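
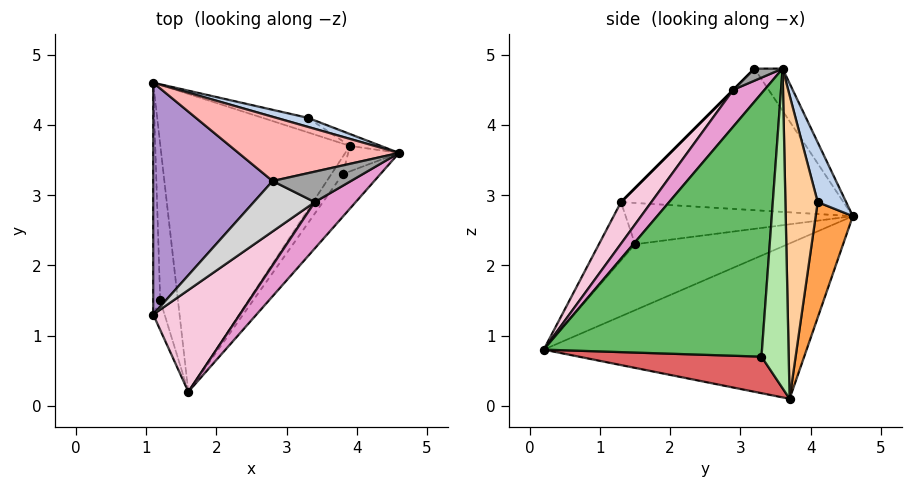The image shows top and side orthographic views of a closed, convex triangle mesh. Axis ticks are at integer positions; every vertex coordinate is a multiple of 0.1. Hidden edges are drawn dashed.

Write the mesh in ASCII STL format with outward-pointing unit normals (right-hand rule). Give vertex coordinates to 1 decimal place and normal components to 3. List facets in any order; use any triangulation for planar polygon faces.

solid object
 facet normal -0.613 0.253 -0.748
  outer loop
   vertex 3.9 3.7 0.1
   vertex 1.6 0.2 0.8
   vertex 1.1 4.6 2.7
  endloop
 endfacet
 facet normal 0.211 0.971 0.111
  outer loop
   vertex 3.3 4.1 2.9
   vertex 1.1 4.6 2.7
   vertex 4.6 3.6 4.8
  endloop
 endfacet
 facet normal 0.228 0.969 -0.090
  outer loop
   vertex 3.3 4.1 2.9
   vertex 3.9 3.7 0.1
   vertex 1.1 4.6 2.7
  endloop
 endfacet
 facet normal 0.411 0.910 -0.042
  outer loop
   vertex 3.3 4.1 2.9
   vertex 4.6 3.6 4.8
   vertex 3.9 3.7 0.1
  endloop
 endfacet
 facet normal 0.808 -0.577 -0.115
  outer loop
   vertex 3.8 3.3 0.7
   vertex 4.6 3.6 4.8
   vertex 1.6 0.2 0.8
  endloop
 endfacet
 facet normal 0.889 -0.435 -0.142
  outer loop
   vertex 3.8 3.3 0.7
   vertex 3.9 3.7 0.1
   vertex 4.6 3.6 4.8
  endloop
 endfacet
 facet normal 0.787 -0.566 -0.246
  outer loop
   vertex 3.8 3.3 0.7
   vertex 1.6 0.2 0.8
   vertex 3.9 3.7 0.1
  endloop
 endfacet
 facet normal -0.167 0.752 0.637
  outer loop
   vertex 2.8 3.2 4.8
   vertex 4.6 3.6 4.8
   vertex 1.1 4.6 2.7
  endloop
 endfacet
 facet normal -0.764 0.039 0.644
  outer loop
   vertex 2.8 3.2 4.8
   vertex 1.1 4.6 2.7
   vertex 1.1 1.3 2.9
  endloop
 endfacet
 facet normal -0.966 0.002 -0.260
  outer loop
   vertex 1.2 1.5 2.3
   vertex 1.1 4.6 2.7
   vertex 1.6 0.2 0.8
  endloop
 endfacet
 facet normal -0.986 -0.010 -0.168
  outer loop
   vertex 1.2 1.5 2.3
   vertex 1.1 1.3 2.9
   vertex 1.1 4.6 2.7
  endloop
 endfacet
 facet normal -0.978 -0.082 -0.190
  outer loop
   vertex 1.2 1.5 2.3
   vertex 1.6 0.2 0.8
   vertex 1.1 1.3 2.9
  endloop
 endfacet
 facet normal 0.377 -0.826 0.419
  outer loop
   vertex 3.4 2.9 4.5
   vertex 1.6 0.2 0.8
   vertex 4.6 3.6 4.8
  endloop
 endfacet
 facet normal 0.238 -0.836 0.495
  outer loop
   vertex 3.4 2.9 4.5
   vertex 1.1 1.3 2.9
   vertex 1.6 0.2 0.8
  endloop
 endfacet
 facet normal 0.125 -0.565 0.816
  outer loop
   vertex 3.4 2.9 4.5
   vertex 4.6 3.6 4.8
   vertex 2.8 3.2 4.8
  endloop
 endfacet
 facet normal 0.000 -0.707 0.707
  outer loop
   vertex 3.4 2.9 4.5
   vertex 2.8 3.2 4.8
   vertex 1.1 1.3 2.9
  endloop
 endfacet
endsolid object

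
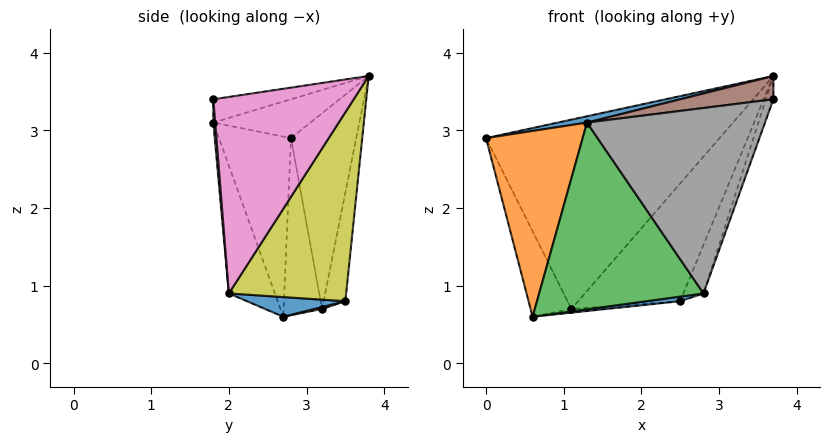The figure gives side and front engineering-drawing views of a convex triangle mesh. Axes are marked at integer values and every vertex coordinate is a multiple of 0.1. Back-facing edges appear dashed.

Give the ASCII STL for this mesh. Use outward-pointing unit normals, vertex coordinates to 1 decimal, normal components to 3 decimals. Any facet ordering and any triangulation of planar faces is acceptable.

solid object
 facet normal -0.196 -0.059 0.979
  outer loop
   vertex 1.3 1.8 3.1
   vertex 3.7 3.8 3.7
   vertex 0.0 2.8 2.9
  endloop
 endfacet
 facet normal -0.594 -0.796 -0.120
  outer loop
   vertex 0.6 2.7 0.6
   vertex 1.3 1.8 3.1
   vertex 0.0 2.8 2.9
  endloop
 endfacet
 facet normal -0.260 -0.929 -0.262
  outer loop
   vertex 2.8 2.0 0.9
   vertex 1.3 1.8 3.1
   vertex 0.6 2.7 0.6
  endloop
 endfacet
 facet normal -0.269 0.962 0.041
  outer loop
   vertex 1.1 3.2 0.7
   vertex 0.0 2.8 2.9
   vertex 3.7 3.8 3.7
  endloop
 endfacet
 facet normal -0.671 0.712 -0.206
  outer loop
   vertex 1.1 3.2 0.7
   vertex 0.6 2.7 0.6
   vertex 0.0 2.8 2.9
  endloop
 endfacet
 facet normal -0.123 -0.147 0.981
  outer loop
   vertex 3.7 1.8 3.4
   vertex 3.7 3.8 3.7
   vertex 1.3 1.8 3.1
  endloop
 endfacet
 facet normal 0.941 0.050 -0.335
  outer loop
   vertex 3.7 1.8 3.4
   vertex 2.8 2.0 0.9
   vertex 3.7 3.8 3.7
  endloop
 endfacet
 facet normal 0.010 -0.996 -0.083
  outer loop
   vertex 3.7 1.8 3.4
   vertex 1.3 1.8 3.1
   vertex 2.8 2.0 0.9
  endloop
 endfacet
 facet normal 0.907 0.155 -0.391
  outer loop
   vertex 2.5 3.5 0.8
   vertex 3.7 3.8 3.7
   vertex 2.8 2.0 0.9
  endloop
 endfacet
 facet normal -0.208 0.978 -0.015
  outer loop
   vertex 2.5 3.5 0.8
   vertex 1.1 3.2 0.7
   vertex 3.7 3.8 3.7
  endloop
 endfacet
 facet normal 0.122 -0.042 -0.992
  outer loop
   vertex 2.5 3.5 0.8
   vertex 2.8 2.0 0.9
   vertex 0.6 2.7 0.6
  endloop
 endfacet
 facet normal 0.036 0.161 -0.986
  outer loop
   vertex 2.5 3.5 0.8
   vertex 0.6 2.7 0.6
   vertex 1.1 3.2 0.7
  endloop
 endfacet
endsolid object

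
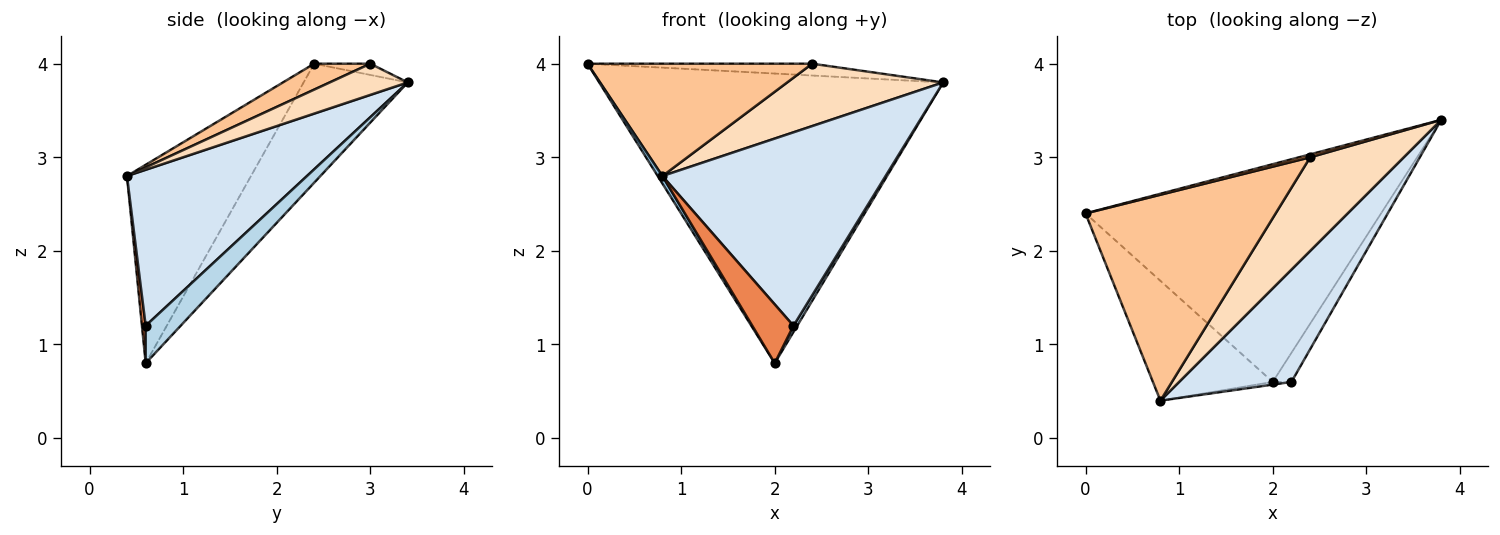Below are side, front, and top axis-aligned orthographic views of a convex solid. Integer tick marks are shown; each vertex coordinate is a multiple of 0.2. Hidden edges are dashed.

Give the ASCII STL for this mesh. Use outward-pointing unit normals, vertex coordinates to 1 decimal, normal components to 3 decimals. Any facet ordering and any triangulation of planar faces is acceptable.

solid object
 facet normal -0.235 0.777 -0.584
  outer loop
   vertex 2.0 0.6 0.8
   vertex 0.0 2.4 4.0
   vertex 3.8 3.4 3.8
  endloop
 endfacet
 facet normal -0.856 -0.032 -0.517
  outer loop
   vertex 0.8 0.4 2.8
   vertex 0.0 2.4 4.0
   vertex 2.0 0.6 0.8
  endloop
 endfacet
 facet normal 0.890 -0.095 -0.445
  outer loop
   vertex 2.2 0.6 1.2
   vertex 2.0 0.6 0.8
   vertex 3.8 3.4 3.8
  endloop
 endfacet
 facet normal 0.572 -0.709 0.412
  outer loop
   vertex 2.2 0.6 1.2
   vertex 3.8 3.4 3.8
   vertex 0.8 0.4 2.8
  endloop
 endfacet
 facet normal 0.090 -0.995 -0.045
  outer loop
   vertex 2.2 0.6 1.2
   vertex 0.8 0.4 2.8
   vertex 2.0 0.6 0.8
  endloop
 endfacet
 facet normal -0.236 0.943 0.236
  outer loop
   vertex 2.4 3.0 4.0
   vertex 3.8 3.4 3.8
   vertex 0.0 2.4 4.0
  endloop
 endfacet
 facet normal 0.119 -0.475 0.872
  outer loop
   vertex 2.4 3.0 4.0
   vertex 0.0 2.4 4.0
   vertex 0.8 0.4 2.8
  endloop
 endfacet
 facet normal 0.267 -0.535 0.802
  outer loop
   vertex 2.4 3.0 4.0
   vertex 0.8 0.4 2.8
   vertex 3.8 3.4 3.8
  endloop
 endfacet
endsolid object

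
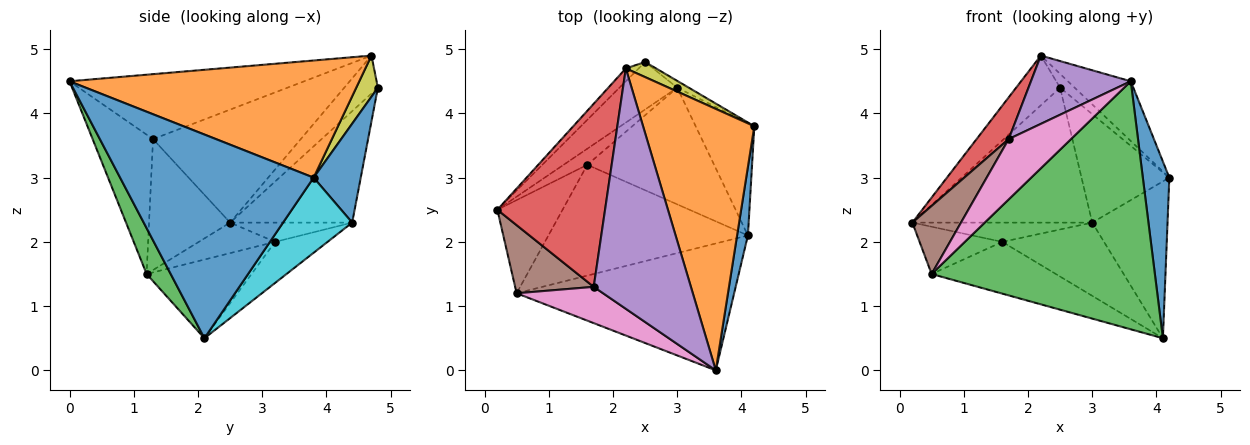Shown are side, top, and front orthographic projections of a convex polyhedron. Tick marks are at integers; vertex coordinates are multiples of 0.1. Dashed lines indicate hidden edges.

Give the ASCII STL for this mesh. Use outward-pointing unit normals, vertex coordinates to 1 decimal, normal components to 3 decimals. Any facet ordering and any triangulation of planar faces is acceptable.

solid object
 facet normal 0.989 -0.135 0.053
  outer loop
   vertex 4.1 2.1 0.5
   vertex 4.2 3.8 3.0
   vertex 3.6 0.0 4.5
  endloop
 endfacet
 facet normal 0.716 0.155 0.680
  outer loop
   vertex 2.2 4.7 4.9
   vertex 3.6 0.0 4.5
   vertex 4.2 3.8 3.0
  endloop
 endfacet
 facet normal 0.096 -0.886 -0.453
  outer loop
   vertex 0.5 1.2 1.5
   vertex 4.1 2.1 0.5
   vertex 3.6 0.0 4.5
  endloop
 endfacet
 facet normal -0.715 -0.155 0.682
  outer loop
   vertex 1.7 1.3 3.6
   vertex 2.2 4.7 4.9
   vertex 0.2 2.5 2.3
  endloop
 endfacet
 facet normal -0.541 -0.230 0.809
  outer loop
   vertex 1.7 1.3 3.6
   vertex 3.6 0.0 4.5
   vertex 2.2 4.7 4.9
  endloop
 endfacet
 facet normal -0.762 -0.457 0.457
  outer loop
   vertex 1.7 1.3 3.6
   vertex 0.2 2.5 2.3
   vertex 0.5 1.2 1.5
  endloop
 endfacet
 facet normal -0.639 -0.659 0.396
  outer loop
   vertex 1.7 1.3 3.6
   vertex 0.5 1.2 1.5
   vertex 3.6 0.0 4.5
  endloop
 endfacet
 facet normal -0.595 0.778 -0.201
  outer loop
   vertex 2.5 4.8 4.4
   vertex 0.2 2.5 2.3
   vertex 2.2 4.7 4.9
  endloop
 endfacet
 facet normal 0.709 0.476 0.520
  outer loop
   vertex 2.5 4.8 4.4
   vertex 2.2 4.7 4.9
   vertex 4.2 3.8 3.0
  endloop
 endfacet
 facet normal 0.598 0.651 -0.467
  outer loop
   vertex 3.0 4.4 2.3
   vertex 4.2 3.8 3.0
   vertex 4.1 2.1 0.5
  endloop
 endfacet
 facet normal 0.472 0.880 -0.055
  outer loop
   vertex 3.0 4.4 2.3
   vertex 2.5 4.8 4.4
   vertex 4.2 3.8 3.0
  endloop
 endfacet
 facet normal -0.539 0.794 -0.280
  outer loop
   vertex 3.0 4.4 2.3
   vertex 0.2 2.5 2.3
   vertex 2.5 4.8 4.4
  endloop
 endfacet
 facet normal -0.462 0.681 -0.568
  outer loop
   vertex 1.6 3.2 2.0
   vertex 0.2 2.5 2.3
   vertex 3.0 4.4 2.3
  endloop
 endfacet
 facet normal -0.264 0.513 -0.817
  outer loop
   vertex 1.6 3.2 2.0
   vertex 3.0 4.4 2.3
   vertex 4.1 2.1 0.5
  endloop
 endfacet
 facet normal -0.385 0.418 -0.823
  outer loop
   vertex 1.6 3.2 2.0
   vertex 0.5 1.2 1.5
   vertex 0.2 2.5 2.3
  endloop
 endfacet
 facet normal -0.337 0.398 -0.853
  outer loop
   vertex 1.6 3.2 2.0
   vertex 4.1 2.1 0.5
   vertex 0.5 1.2 1.5
  endloop
 endfacet
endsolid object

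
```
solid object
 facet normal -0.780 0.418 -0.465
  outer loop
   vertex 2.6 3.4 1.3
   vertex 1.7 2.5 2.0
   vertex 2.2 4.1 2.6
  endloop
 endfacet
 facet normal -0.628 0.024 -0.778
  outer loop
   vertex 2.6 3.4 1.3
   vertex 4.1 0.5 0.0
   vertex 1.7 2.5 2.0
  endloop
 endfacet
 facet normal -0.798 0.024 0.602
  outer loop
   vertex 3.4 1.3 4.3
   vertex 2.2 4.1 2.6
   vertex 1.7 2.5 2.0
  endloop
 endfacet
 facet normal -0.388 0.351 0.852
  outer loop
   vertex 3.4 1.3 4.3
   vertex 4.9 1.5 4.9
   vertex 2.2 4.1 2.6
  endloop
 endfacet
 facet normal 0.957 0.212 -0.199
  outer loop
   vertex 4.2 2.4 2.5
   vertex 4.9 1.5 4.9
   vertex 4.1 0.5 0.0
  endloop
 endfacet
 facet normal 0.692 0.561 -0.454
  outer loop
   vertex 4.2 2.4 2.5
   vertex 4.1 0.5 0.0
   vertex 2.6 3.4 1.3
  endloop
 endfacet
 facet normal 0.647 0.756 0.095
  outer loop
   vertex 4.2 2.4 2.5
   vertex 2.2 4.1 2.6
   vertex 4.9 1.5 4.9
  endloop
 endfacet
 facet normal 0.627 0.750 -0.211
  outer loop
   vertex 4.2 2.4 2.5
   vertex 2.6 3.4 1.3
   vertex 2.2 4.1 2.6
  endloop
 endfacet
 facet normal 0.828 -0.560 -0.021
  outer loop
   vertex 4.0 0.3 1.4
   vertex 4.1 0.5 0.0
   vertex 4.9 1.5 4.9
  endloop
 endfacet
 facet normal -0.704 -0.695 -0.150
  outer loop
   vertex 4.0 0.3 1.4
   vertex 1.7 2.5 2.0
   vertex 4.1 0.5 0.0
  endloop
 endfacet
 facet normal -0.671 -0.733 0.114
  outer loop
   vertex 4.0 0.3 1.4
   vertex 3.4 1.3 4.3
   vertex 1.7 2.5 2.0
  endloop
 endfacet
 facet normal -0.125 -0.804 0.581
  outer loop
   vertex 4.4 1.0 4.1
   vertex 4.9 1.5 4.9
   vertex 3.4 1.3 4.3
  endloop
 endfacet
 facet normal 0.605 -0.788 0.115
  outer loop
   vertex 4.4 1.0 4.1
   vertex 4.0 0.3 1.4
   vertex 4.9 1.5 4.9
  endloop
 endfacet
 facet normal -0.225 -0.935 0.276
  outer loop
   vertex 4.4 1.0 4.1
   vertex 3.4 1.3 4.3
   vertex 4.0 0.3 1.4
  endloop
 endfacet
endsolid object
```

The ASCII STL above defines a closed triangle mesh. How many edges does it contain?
21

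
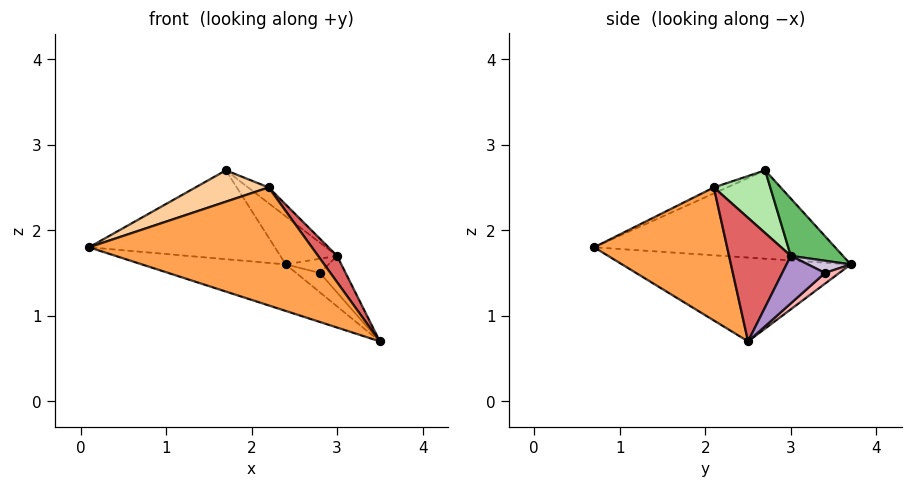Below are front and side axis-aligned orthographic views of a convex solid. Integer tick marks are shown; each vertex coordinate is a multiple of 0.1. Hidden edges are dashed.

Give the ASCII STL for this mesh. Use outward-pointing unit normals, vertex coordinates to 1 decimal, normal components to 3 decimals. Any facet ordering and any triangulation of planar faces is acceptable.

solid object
 facet normal -0.421 0.265 -0.868
  outer loop
   vertex 2.4 3.7 1.6
   vertex 3.5 2.5 0.7
   vertex 0.1 0.7 1.8
  endloop
 endfacet
 facet normal -0.791 0.610 0.051
  outer loop
   vertex 1.7 2.7 2.7
   vertex 2.4 3.7 1.6
   vertex 0.1 0.7 1.8
  endloop
 endfacet
 facet normal 0.505 -0.845 0.177
  outer loop
   vertex 2.2 2.1 2.5
   vertex 0.1 0.7 1.8
   vertex 3.5 2.5 0.7
  endloop
 endfacet
 facet normal -0.066 -0.365 0.929
  outer loop
   vertex 2.2 2.1 2.5
   vertex 1.7 2.7 2.7
   vertex 0.1 0.7 1.8
  endloop
 endfacet
 facet normal 0.455 0.496 0.740
  outer loop
   vertex 3.0 3.0 1.7
   vertex 2.4 3.7 1.6
   vertex 1.7 2.7 2.7
  endloop
 endfacet
 facet normal 0.566 0.206 0.798
  outer loop
   vertex 3.0 3.0 1.7
   vertex 1.7 2.7 2.7
   vertex 2.2 2.1 2.5
  endloop
 endfacet
 facet normal 0.811 -0.249 0.530
  outer loop
   vertex 3.0 3.0 1.7
   vertex 2.2 2.1 2.5
   vertex 3.5 2.5 0.7
  endloop
 endfacet
 facet normal 0.457 0.762 -0.457
  outer loop
   vertex 2.8 3.4 1.5
   vertex 3.5 2.5 0.7
   vertex 2.4 3.7 1.6
  endloop
 endfacet
 facet normal 0.845 0.507 0.169
  outer loop
   vertex 2.8 3.4 1.5
   vertex 3.0 3.0 1.7
   vertex 3.5 2.5 0.7
  endloop
 endfacet
 facet normal 0.577 0.577 0.577
  outer loop
   vertex 2.8 3.4 1.5
   vertex 2.4 3.7 1.6
   vertex 3.0 3.0 1.7
  endloop
 endfacet
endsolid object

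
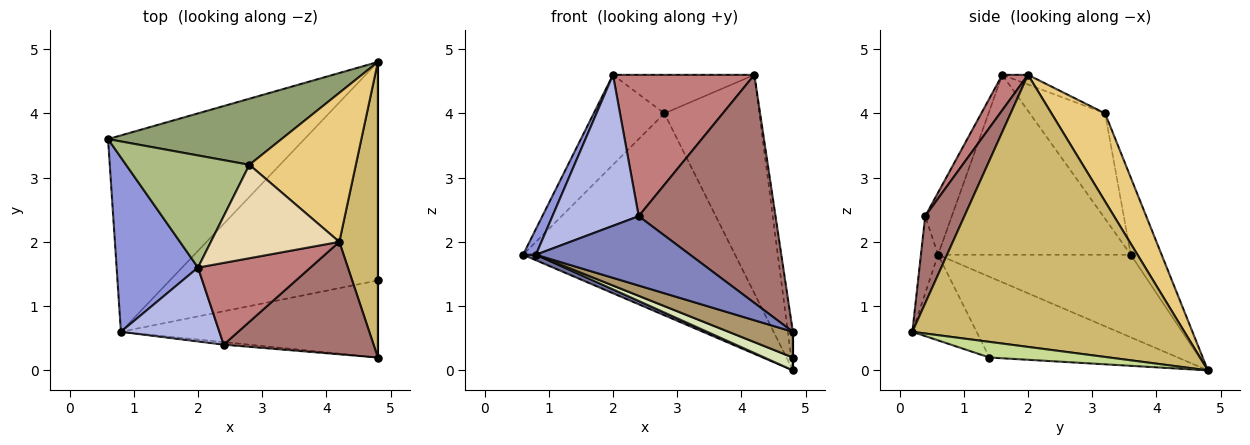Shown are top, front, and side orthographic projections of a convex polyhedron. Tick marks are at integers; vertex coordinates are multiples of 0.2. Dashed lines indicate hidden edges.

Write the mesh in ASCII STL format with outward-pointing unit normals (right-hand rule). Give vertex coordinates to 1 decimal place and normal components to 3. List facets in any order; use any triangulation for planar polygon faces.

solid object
 facet normal -0.388 -0.026 -0.921
  outer loop
   vertex 0.8 0.6 1.8
   vertex 0.6 3.6 1.8
   vertex 4.8 4.8 0.0
  endloop
 endfacet
 facet normal -0.110 -0.993 -0.037
  outer loop
   vertex 0.8 0.6 1.8
   vertex 4.8 0.2 0.6
   vertex 2.4 0.4 2.4
  endloop
 endfacet
 facet normal -0.909 -0.061 0.411
  outer loop
   vertex 0.8 0.6 1.8
   vertex 2.0 1.6 4.6
   vertex 0.6 3.6 1.8
  endloop
 endfacet
 facet normal -0.267 -0.866 0.424
  outer loop
   vertex 0.8 0.6 1.8
   vertex 2.4 0.4 2.4
   vertex 2.0 1.6 4.6
  endloop
 endfacet
 facet normal -0.137 0.941 0.308
  outer loop
   vertex 2.8 3.2 4.0
   vertex 4.8 4.8 0.0
   vertex 0.6 3.6 1.8
  endloop
 endfacet
 facet normal -0.554 0.521 0.649
  outer loop
   vertex 2.8 3.2 4.0
   vertex 0.6 3.6 1.8
   vertex 2.0 1.6 4.6
  endloop
 endfacet
 facet normal 1.000 0.000 0.000
  outer loop
   vertex 4.8 1.4 0.2
   vertex 4.8 4.8 0.0
   vertex 4.8 0.2 0.6
  endloop
 endfacet
 facet normal -0.361 -0.055 -0.931
  outer loop
   vertex 4.8 1.4 0.2
   vertex 0.8 0.6 1.8
   vertex 4.8 4.8 0.0
  endloop
 endfacet
 facet normal -0.302 -0.302 -0.905
  outer loop
   vertex 4.8 1.4 0.2
   vertex 4.8 0.2 0.6
   vertex 0.8 0.6 1.8
  endloop
 endfacet
 facet normal 0.990 0.018 0.140
  outer loop
   vertex 4.2 2.0 4.6
   vertex 4.8 0.2 0.6
   vertex 4.8 4.8 0.0
  endloop
 endfacet
 facet normal 0.423 0.749 0.511
  outer loop
   vertex 4.2 2.0 4.6
   vertex 4.8 4.8 0.0
   vertex 2.8 3.2 4.0
  endloop
 endfacet
 facet normal -0.069 0.380 0.922
  outer loop
   vertex 4.2 2.0 4.6
   vertex 2.8 3.2 4.0
   vertex 2.0 1.6 4.6
  endloop
 endfacet
 facet normal 0.249 -0.869 0.428
  outer loop
   vertex 4.2 2.0 4.6
   vertex 2.4 0.4 2.4
   vertex 4.8 0.2 0.6
  endloop
 endfacet
 facet normal 0.155 -0.855 0.495
  outer loop
   vertex 4.2 2.0 4.6
   vertex 2.0 1.6 4.6
   vertex 2.4 0.4 2.4
  endloop
 endfacet
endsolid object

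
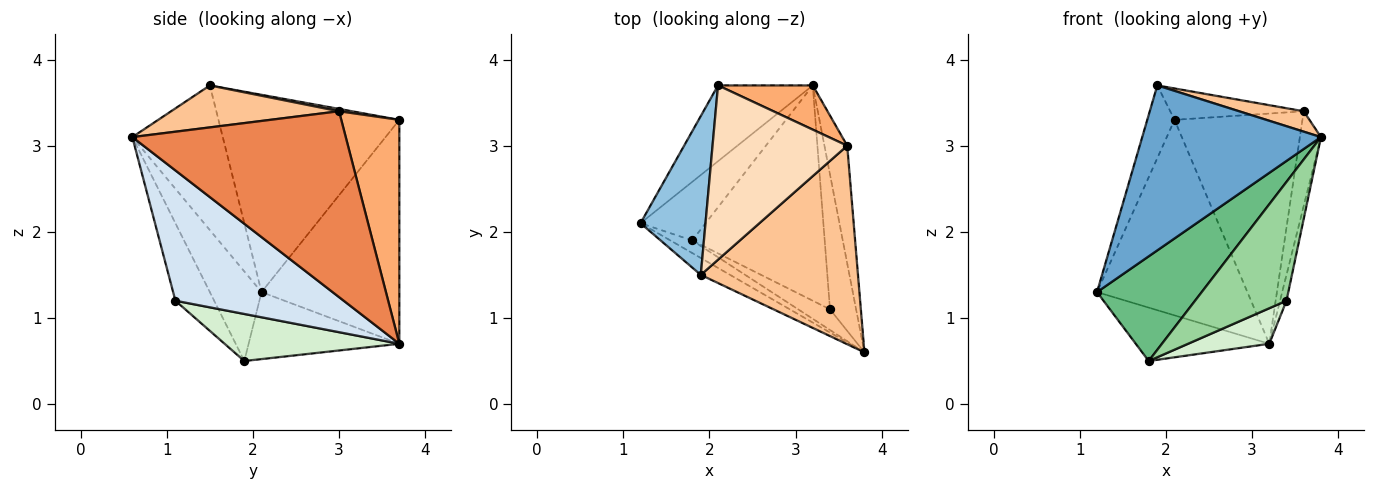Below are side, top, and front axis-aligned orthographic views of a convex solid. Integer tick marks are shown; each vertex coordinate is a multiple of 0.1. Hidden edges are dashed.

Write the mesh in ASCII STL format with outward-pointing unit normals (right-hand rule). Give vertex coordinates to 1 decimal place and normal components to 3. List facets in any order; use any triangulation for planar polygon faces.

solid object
 facet normal -0.450 -0.889 -0.091
  outer loop
   vertex 1.9 1.5 3.7
   vertex 1.2 2.1 1.3
   vertex 3.8 0.6 3.1
  endloop
 endfacet
 facet normal -0.940 0.142 0.310
  outer loop
   vertex 1.9 1.5 3.7
   vertex 2.1 3.7 3.3
   vertex 1.2 2.1 1.3
  endloop
 endfacet
 facet normal -0.650 0.709 -0.275
  outer loop
   vertex 3.2 3.7 0.7
   vertex 1.2 2.1 1.3
   vertex 2.1 3.7 3.3
  endloop
 endfacet
 facet normal 0.980 0.038 -0.196
  outer loop
   vertex 3.4 1.1 1.2
   vertex 3.2 3.7 0.7
   vertex 3.8 0.6 3.1
  endloop
 endfacet
 facet normal 0.988 0.097 -0.121
  outer loop
   vertex 3.6 3.0 3.4
   vertex 3.8 0.6 3.1
   vertex 3.2 3.7 0.7
  endloop
 endfacet
 facet normal 0.407 0.897 0.172
  outer loop
   vertex 3.6 3.0 3.4
   vertex 3.2 3.7 0.7
   vertex 2.1 3.7 3.3
  endloop
 endfacet
 facet normal 0.257 -0.099 0.961
  outer loop
   vertex 3.6 3.0 3.4
   vertex 1.9 1.5 3.7
   vertex 3.8 0.6 3.1
  endloop
 endfacet
 facet normal 0.017 0.177 0.984
  outer loop
   vertex 3.6 3.0 3.4
   vertex 2.1 3.7 3.3
   vertex 1.9 1.5 3.7
  endloop
 endfacet
 facet normal -0.440 -0.892 -0.107
  outer loop
   vertex 1.8 1.9 0.5
   vertex 3.8 0.6 3.1
   vertex 1.2 2.1 1.3
  endloop
 endfacet
 facet normal -0.385 -0.909 -0.158
  outer loop
   vertex 1.8 1.9 0.5
   vertex 3.4 1.1 1.2
   vertex 3.8 0.6 3.1
  endloop
 endfacet
 facet normal -0.605 0.536 -0.588
  outer loop
   vertex 1.8 1.9 0.5
   vertex 1.2 2.1 1.3
   vertex 3.2 3.7 0.7
  endloop
 endfacet
 facet normal 0.331 -0.154 -0.931
  outer loop
   vertex 1.8 1.9 0.5
   vertex 3.2 3.7 0.7
   vertex 3.4 1.1 1.2
  endloop
 endfacet
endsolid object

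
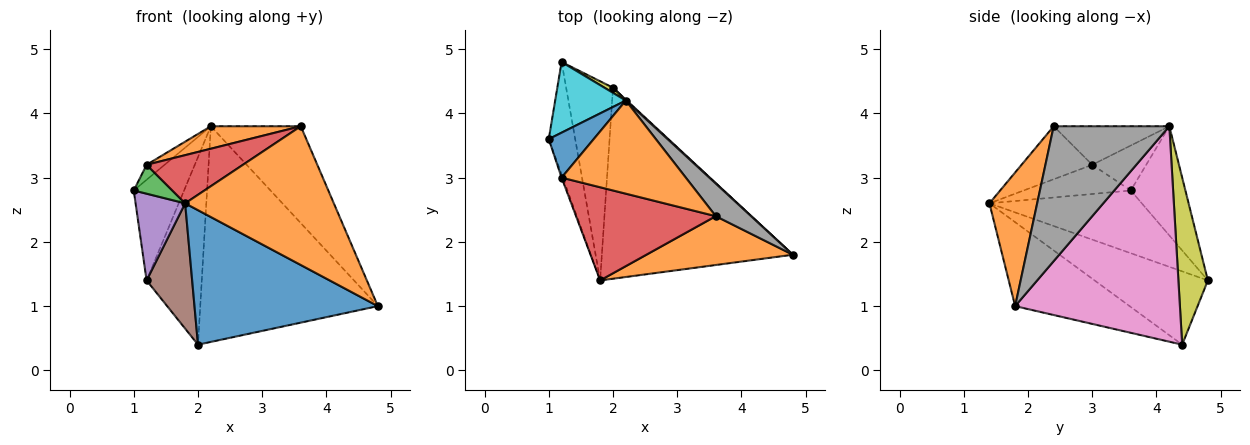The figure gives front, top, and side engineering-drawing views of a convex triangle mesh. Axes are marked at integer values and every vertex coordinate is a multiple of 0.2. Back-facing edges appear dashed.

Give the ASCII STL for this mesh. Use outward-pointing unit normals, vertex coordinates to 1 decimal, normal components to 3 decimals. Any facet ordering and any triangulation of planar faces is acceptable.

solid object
 facet normal -0.338 -0.542 -0.770
  outer loop
   vertex 2.0 4.4 0.4
   vertex 4.8 1.8 1.0
   vertex 1.8 1.4 2.6
  endloop
 endfacet
 facet normal 0.290 -0.903 0.318
  outer loop
   vertex 3.6 2.4 3.8
   vertex 1.8 1.4 2.6
   vertex 4.8 1.8 1.0
  endloop
 endfacet
 facet normal -0.940 -0.338 -0.038
  outer loop
   vertex 1.2 3.0 3.2
   vertex 1.0 3.6 2.8
   vertex 1.8 1.4 2.6
  endloop
 endfacet
 facet normal -0.319 -0.435 0.842
  outer loop
   vertex 1.2 3.0 3.2
   vertex 1.8 1.4 2.6
   vertex 3.6 2.4 3.8
  endloop
 endfacet
 facet normal -0.883 -0.287 -0.372
  outer loop
   vertex 1.2 4.8 1.4
   vertex 1.8 1.4 2.6
   vertex 1.0 3.6 2.8
  endloop
 endfacet
 facet normal -0.798 -0.321 -0.510
  outer loop
   vertex 1.2 4.8 1.4
   vertex 2.0 4.4 0.4
   vertex 1.8 1.4 2.6
  endloop
 endfacet
 facet normal 0.680 0.733 0.003
  outer loop
   vertex 2.2 4.2 3.8
   vertex 4.8 1.8 1.0
   vertex 2.0 4.4 0.4
  endloop
 endfacet
 facet normal 0.773 0.601 0.202
  outer loop
   vertex 2.2 4.2 3.8
   vertex 3.6 2.4 3.8
   vertex 4.8 1.8 1.0
  endloop
 endfacet
 facet normal 0.471 0.882 0.024
  outer loop
   vertex 2.2 4.2 3.8
   vertex 2.0 4.4 0.4
   vertex 1.2 4.8 1.4
  endloop
 endfacet
 facet normal -0.664 0.612 0.430
  outer loop
   vertex 2.2 4.2 3.8
   vertex 1.2 4.8 1.4
   vertex 1.0 3.6 2.8
  endloop
 endfacet
 facet normal -0.688 0.229 0.688
  outer loop
   vertex 2.2 4.2 3.8
   vertex 1.0 3.6 2.8
   vertex 1.2 3.0 3.2
  endloop
 endfacet
 facet normal -0.289 -0.225 0.931
  outer loop
   vertex 2.2 4.2 3.8
   vertex 1.2 3.0 3.2
   vertex 3.6 2.4 3.8
  endloop
 endfacet
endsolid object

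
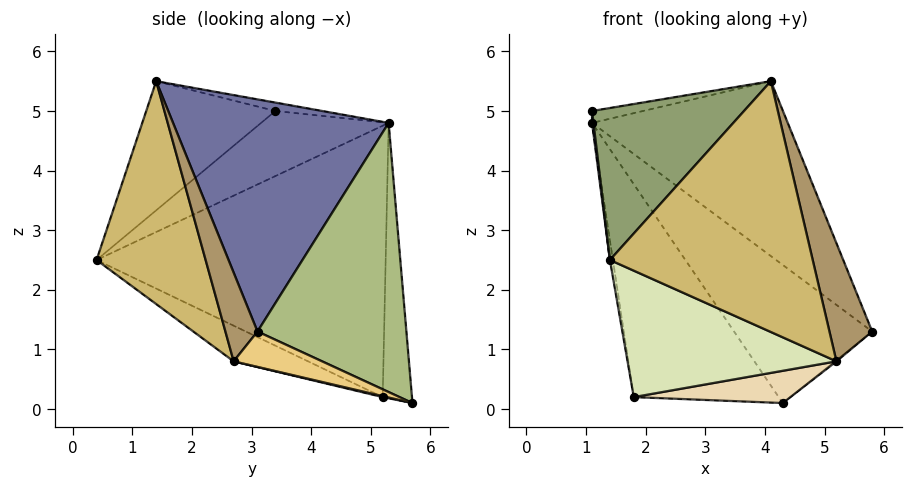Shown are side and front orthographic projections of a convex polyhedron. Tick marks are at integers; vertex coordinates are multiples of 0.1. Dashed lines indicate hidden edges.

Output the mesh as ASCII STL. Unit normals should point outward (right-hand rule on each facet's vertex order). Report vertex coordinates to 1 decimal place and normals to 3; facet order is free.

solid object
 facet normal 0.643 0.584 0.496
  outer loop
   vertex 4.1 1.4 5.5
   vertex 5.8 3.1 1.3
   vertex 1.1 5.3 4.8
  endloop
 endfacet
 facet normal -0.989 0.010 -0.151
  outer loop
   vertex 1.8 5.2 0.2
   vertex 1.4 0.4 2.5
   vertex 1.1 5.3 4.8
  endloop
 endfacet
 facet normal -0.994 -0.011 -0.106
  outer loop
   vertex 1.1 3.4 5.0
   vertex 1.1 5.3 4.8
   vertex 1.4 0.4 2.5
  endloop
 endfacet
 facet normal -0.096 0.104 0.990
  outer loop
   vertex 1.1 3.4 5.0
   vertex 4.1 1.4 5.5
   vertex 1.1 5.3 4.8
  endloop
 endfacet
 facet normal -0.497 -0.584 0.642
  outer loop
   vertex 1.1 3.4 5.0
   vertex 1.4 0.4 2.5
   vertex 4.1 1.4 5.5
  endloop
 endfacet
 facet normal 0.640 0.594 0.487
  outer loop
   vertex 4.3 5.7 0.1
   vertex 1.1 5.3 4.8
   vertex 5.8 3.1 1.3
  endloop
 endfacet
 facet normal -0.198 0.979 -0.051
  outer loop
   vertex 4.3 5.7 0.1
   vertex 1.8 5.2 0.2
   vertex 1.1 5.3 4.8
  endloop
 endfacet
 facet normal -0.149 -0.417 -0.897
  outer loop
   vertex 5.2 2.7 0.8
   vertex 1.4 0.4 2.5
   vertex 1.8 5.2 0.2
  endloop
 endfacet
 facet normal 0.598 -0.797 -0.080
  outer loop
   vertex 5.2 2.7 0.8
   vertex 5.8 3.1 1.3
   vertex 4.1 1.4 5.5
  endloop
 endfacet
 facet normal 0.470 -0.873 -0.132
  outer loop
   vertex 5.2 2.7 0.8
   vertex 4.1 1.4 5.5
   vertex 1.4 0.4 2.5
  endloop
 endfacet
 facet normal 0.636 0.011 -0.772
  outer loop
   vertex 5.2 2.7 0.8
   vertex 4.3 5.7 0.1
   vertex 5.8 3.1 1.3
  endloop
 endfacet
 facet normal 0.006 -0.225 -0.974
  outer loop
   vertex 5.2 2.7 0.8
   vertex 1.8 5.2 0.2
   vertex 4.3 5.7 0.1
  endloop
 endfacet
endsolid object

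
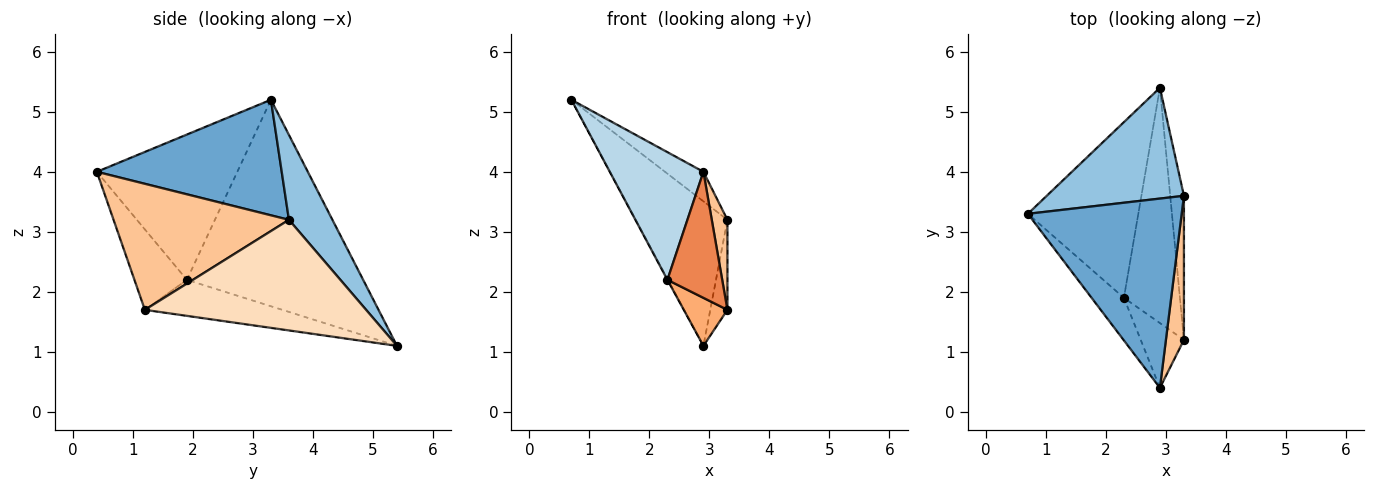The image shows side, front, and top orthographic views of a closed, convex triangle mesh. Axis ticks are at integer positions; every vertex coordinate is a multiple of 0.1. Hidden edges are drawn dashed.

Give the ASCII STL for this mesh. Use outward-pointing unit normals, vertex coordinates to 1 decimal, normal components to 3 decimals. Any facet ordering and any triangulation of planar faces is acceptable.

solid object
 facet normal 0.596 0.124 0.793
  outer loop
   vertex 2.9 0.4 4.0
   vertex 3.3 3.6 3.2
   vertex 0.7 3.3 5.2
  endloop
 endfacet
 facet normal 0.352 0.743 0.569
  outer loop
   vertex 2.9 5.4 1.1
   vertex 0.7 3.3 5.2
   vertex 3.3 3.6 3.2
  endloop
 endfacet
 facet normal -0.818 -0.545 -0.182
  outer loop
   vertex 2.3 1.9 2.2
   vertex 2.9 0.4 4.0
   vertex 0.7 3.3 5.2
  endloop
 endfacet
 facet normal -0.882 0.003 -0.472
  outer loop
   vertex 2.3 1.9 2.2
   vertex 0.7 3.3 5.2
   vertex 2.9 5.4 1.1
  endloop
 endfacet
 facet normal -0.648 -0.677 -0.348
  outer loop
   vertex 3.3 1.2 1.7
   vertex 2.9 0.4 4.0
   vertex 2.3 1.9 2.2
  endloop
 endfacet
 facet normal -0.533 -0.169 -0.829
  outer loop
   vertex 3.3 1.2 1.7
   vertex 2.3 1.9 2.2
   vertex 2.9 5.4 1.1
  endloop
 endfacet
 facet normal 0.986 -0.088 0.141
  outer loop
   vertex 3.3 1.2 1.7
   vertex 3.3 3.6 3.2
   vertex 2.9 0.4 4.0
  endloop
 endfacet
 facet normal 0.989 0.077 -0.123
  outer loop
   vertex 3.3 1.2 1.7
   vertex 2.9 5.4 1.1
   vertex 3.3 3.6 3.2
  endloop
 endfacet
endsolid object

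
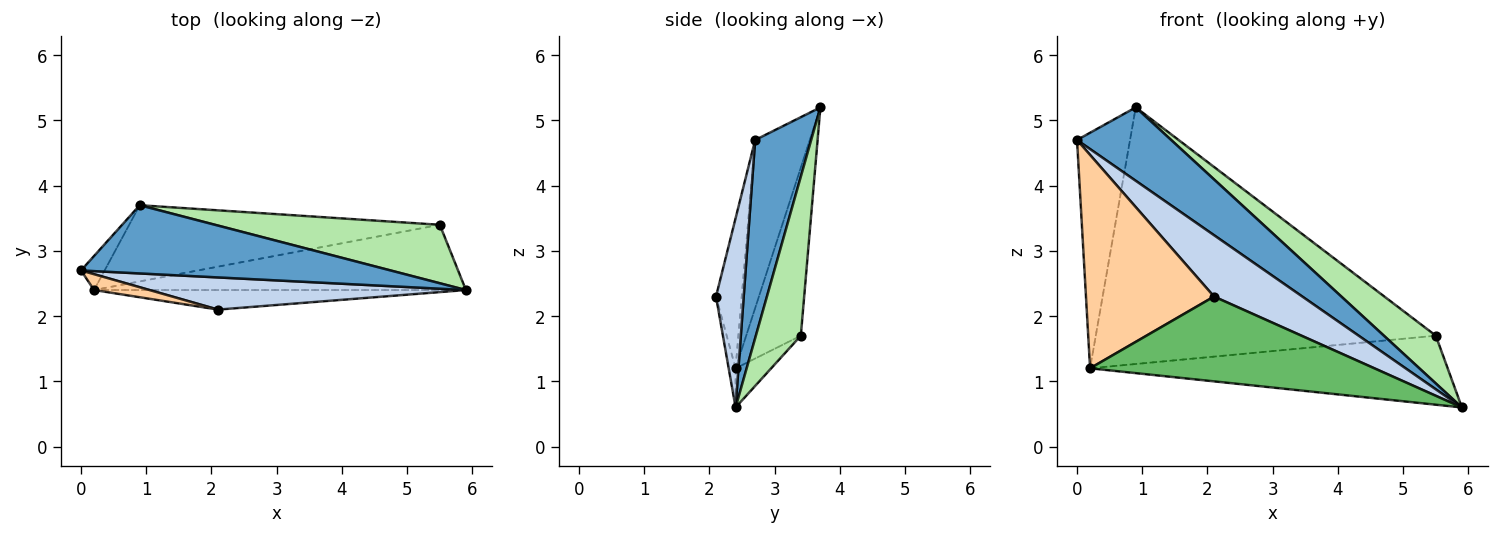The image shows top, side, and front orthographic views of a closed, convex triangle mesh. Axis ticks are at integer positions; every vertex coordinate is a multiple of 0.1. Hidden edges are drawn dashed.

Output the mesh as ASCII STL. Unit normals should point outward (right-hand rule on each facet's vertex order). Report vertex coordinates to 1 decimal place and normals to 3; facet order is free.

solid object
 facet normal 0.399 -0.672 0.624
  outer loop
   vertex 0.9 3.7 5.2
   vertex 0.0 2.7 4.7
   vertex 5.9 2.4 0.6
  endloop
 endfacet
 facet normal 0.268 -0.853 0.447
  outer loop
   vertex 2.1 2.1 2.3
   vertex 5.9 2.4 0.6
   vertex 0.0 2.7 4.7
  endloop
 endfacet
 facet normal -0.714 0.693 -0.100
  outer loop
   vertex 0.2 2.4 1.2
   vertex 0.0 2.7 4.7
   vertex 0.9 3.7 5.2
  endloop
 endfacet
 facet normal -0.196 -0.978 0.073
  outer loop
   vertex 0.2 2.4 1.2
   vertex 2.1 2.1 2.3
   vertex 0.0 2.7 4.7
  endloop
 endfacet
 facet normal -0.024 -0.974 -0.225
  outer loop
   vertex 0.2 2.4 1.2
   vertex 5.9 2.4 0.6
   vertex 2.1 2.1 2.3
  endloop
 endfacet
 facet normal 0.481 -0.555 0.679
  outer loop
   vertex 5.5 3.4 1.7
   vertex 0.9 3.7 5.2
   vertex 5.9 2.4 0.6
  endloop
 endfacet
 facet normal -0.072 0.725 -0.685
  outer loop
   vertex 5.5 3.4 1.7
   vertex 5.9 2.4 0.6
   vertex 0.2 2.4 1.2
  endloop
 endfacet
 facet normal -0.152 0.947 -0.281
  outer loop
   vertex 5.5 3.4 1.7
   vertex 0.2 2.4 1.2
   vertex 0.9 3.7 5.2
  endloop
 endfacet
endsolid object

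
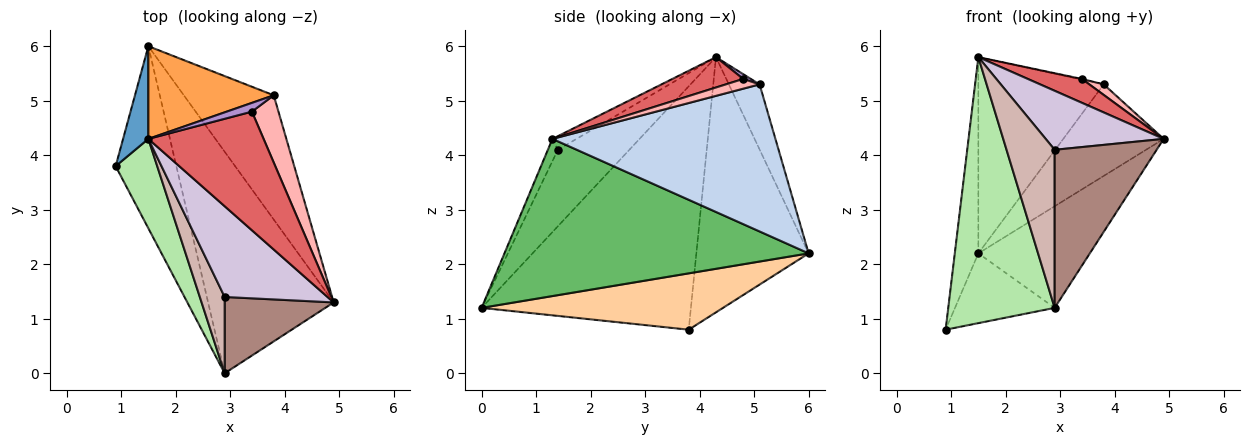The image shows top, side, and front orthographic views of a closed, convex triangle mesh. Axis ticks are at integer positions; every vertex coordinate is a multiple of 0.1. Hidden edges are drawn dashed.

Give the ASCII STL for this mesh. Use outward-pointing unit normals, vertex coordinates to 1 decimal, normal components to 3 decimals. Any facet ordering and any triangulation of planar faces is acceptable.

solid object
 facet normal -0.974 0.204 0.096
  outer loop
   vertex 1.5 4.3 5.8
   vertex 1.5 6.0 2.2
   vertex 0.9 3.8 0.8
  endloop
 endfacet
 facet normal 0.796 0.359 -0.487
  outer loop
   vertex 3.8 5.1 5.3
   vertex 4.9 1.3 4.3
   vertex 1.5 6.0 2.2
  endloop
 endfacet
 facet normal -0.216 0.883 0.417
  outer loop
   vertex 3.8 5.1 5.3
   vertex 1.5 6.0 2.2
   vertex 1.5 4.3 5.8
  endloop
 endfacet
 facet normal 0.655 0.270 -0.706
  outer loop
   vertex 2.9 0.0 1.2
   vertex 0.9 3.8 0.8
   vertex 1.5 6.0 2.2
  endloop
 endfacet
 facet normal 0.751 0.275 -0.600
  outer loop
   vertex 2.9 0.0 1.2
   vertex 1.5 6.0 2.2
   vertex 4.9 1.3 4.3
  endloop
 endfacet
 facet normal -0.881 -0.448 0.151
  outer loop
   vertex 2.9 0.0 1.2
   vertex 1.5 4.3 5.8
   vertex 0.9 3.8 0.8
  endloop
 endfacet
 facet normal 0.250 -0.191 0.949
  outer loop
   vertex 3.4 4.8 5.4
   vertex 1.5 4.3 5.8
   vertex 4.9 1.3 4.3
  endloop
 endfacet
 facet normal 0.341 -0.146 0.929
  outer loop
   vertex 3.4 4.8 5.4
   vertex 4.9 1.3 4.3
   vertex 3.8 5.1 5.3
  endloop
 endfacet
 facet normal 0.185 0.079 0.979
  outer loop
   vertex 3.4 4.8 5.4
   vertex 3.8 5.1 5.3
   vertex 1.5 4.3 5.8
  endloop
 endfacet
 facet normal -0.110 -0.542 0.833
  outer loop
   vertex 2.9 1.4 4.1
   vertex 4.9 1.3 4.3
   vertex 1.5 4.3 5.8
  endloop
 endfacet
 facet normal -0.088 -0.897 0.433
  outer loop
   vertex 2.9 1.4 4.1
   vertex 2.9 0.0 1.2
   vertex 4.9 1.3 4.3
  endloop
 endfacet
 facet normal -0.801 -0.539 0.260
  outer loop
   vertex 2.9 1.4 4.1
   vertex 1.5 4.3 5.8
   vertex 2.9 0.0 1.2
  endloop
 endfacet
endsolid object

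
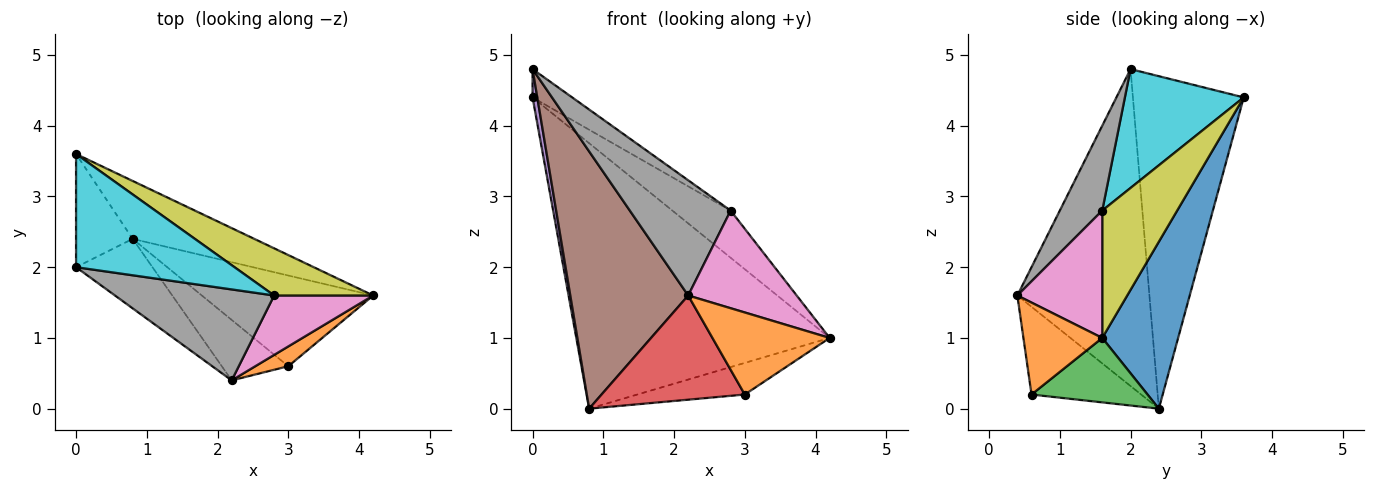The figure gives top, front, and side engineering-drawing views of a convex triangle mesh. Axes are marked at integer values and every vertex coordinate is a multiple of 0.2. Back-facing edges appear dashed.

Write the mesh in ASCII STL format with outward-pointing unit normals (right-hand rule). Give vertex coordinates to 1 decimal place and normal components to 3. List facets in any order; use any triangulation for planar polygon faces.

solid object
 facet normal 0.281 0.938 -0.205
  outer loop
   vertex 0.8 2.4 0.0
   vertex 0.0 3.6 4.4
   vertex 4.2 1.6 1.0
  endloop
 endfacet
 facet normal 0.547 -0.814 0.196
  outer loop
   vertex 3.0 0.6 0.2
   vertex 4.2 1.6 1.0
   vertex 2.2 0.4 1.6
  endloop
 endfacet
 facet normal 0.335 0.310 -0.890
  outer loop
   vertex 3.0 0.6 0.2
   vertex 0.8 2.4 0.0
   vertex 4.2 1.6 1.0
  endloop
 endfacet
 facet normal -0.552 -0.721 -0.418
  outer loop
   vertex 3.0 0.6 0.2
   vertex 2.2 0.4 1.6
   vertex 0.8 2.4 0.0
  endloop
 endfacet
 facet normal -0.985 -0.042 -0.168
  outer loop
   vertex 0.0 2.0 4.8
   vertex 0.0 3.6 4.4
   vertex 0.8 2.4 0.0
  endloop
 endfacet
 facet normal -0.734 -0.656 -0.177
  outer loop
   vertex 0.0 2.0 4.8
   vertex 0.8 2.4 0.0
   vertex 2.2 0.4 1.6
  endloop
 endfacet
 facet normal 0.556 -0.710 0.432
  outer loop
   vertex 2.8 1.6 2.8
   vertex 2.2 0.4 1.6
   vertex 4.2 1.6 1.0
  endloop
 endfacet
 facet normal 0.314 -0.745 0.588
  outer loop
   vertex 2.8 1.6 2.8
   vertex 0.0 2.0 4.8
   vertex 2.2 0.4 1.6
  endloop
 endfacet
 facet normal 0.673 0.523 0.523
  outer loop
   vertex 2.8 1.6 2.8
   vertex 4.2 1.6 1.0
   vertex 0.0 3.6 4.4
  endloop
 endfacet
 facet normal 0.588 0.196 0.784
  outer loop
   vertex 2.8 1.6 2.8
   vertex 0.0 3.6 4.4
   vertex 0.0 2.0 4.8
  endloop
 endfacet
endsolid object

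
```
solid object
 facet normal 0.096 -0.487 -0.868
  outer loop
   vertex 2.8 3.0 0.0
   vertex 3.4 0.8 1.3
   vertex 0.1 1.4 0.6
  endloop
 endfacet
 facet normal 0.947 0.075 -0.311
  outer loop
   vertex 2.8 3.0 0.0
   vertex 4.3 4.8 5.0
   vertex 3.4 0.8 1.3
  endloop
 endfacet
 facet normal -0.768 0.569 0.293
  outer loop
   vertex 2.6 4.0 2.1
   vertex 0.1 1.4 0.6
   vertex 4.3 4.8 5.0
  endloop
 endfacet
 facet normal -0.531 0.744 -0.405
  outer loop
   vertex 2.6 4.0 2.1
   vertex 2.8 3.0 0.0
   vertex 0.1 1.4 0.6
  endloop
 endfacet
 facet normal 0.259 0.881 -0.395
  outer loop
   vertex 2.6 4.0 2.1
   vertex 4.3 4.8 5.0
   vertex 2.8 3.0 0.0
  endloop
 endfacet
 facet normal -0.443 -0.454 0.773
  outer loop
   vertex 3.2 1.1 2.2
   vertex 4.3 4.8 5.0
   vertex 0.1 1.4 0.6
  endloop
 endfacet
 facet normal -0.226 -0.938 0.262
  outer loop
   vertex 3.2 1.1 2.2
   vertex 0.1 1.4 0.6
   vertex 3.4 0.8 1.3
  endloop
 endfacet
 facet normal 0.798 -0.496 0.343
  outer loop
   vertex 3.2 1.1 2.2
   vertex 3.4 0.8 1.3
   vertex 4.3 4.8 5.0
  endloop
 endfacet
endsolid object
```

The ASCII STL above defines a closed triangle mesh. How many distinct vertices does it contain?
6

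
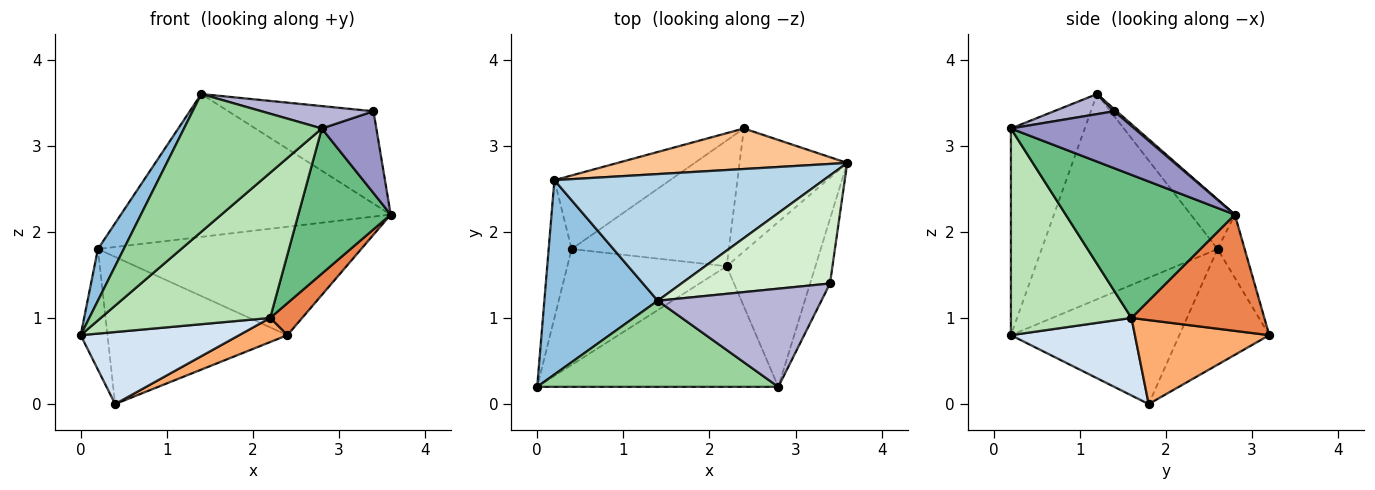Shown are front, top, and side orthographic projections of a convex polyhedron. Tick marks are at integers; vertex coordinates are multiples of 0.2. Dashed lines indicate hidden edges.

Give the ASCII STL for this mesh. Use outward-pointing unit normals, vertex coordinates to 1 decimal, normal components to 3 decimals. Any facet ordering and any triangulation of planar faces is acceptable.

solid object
 facet normal -0.972 0.155 -0.177
  outer loop
   vertex 0.2 2.6 1.8
   vertex 0.4 1.8 0.0
   vertex 0.0 0.2 0.8
  endloop
 endfacet
 facet normal -0.868 -0.127 0.480
  outer loop
   vertex 0.2 2.6 1.8
   vertex 0.0 0.2 0.8
   vertex 1.4 1.2 3.6
  endloop
 endfacet
 facet normal -0.121 0.743 0.658
  outer loop
   vertex 0.2 2.6 1.8
   vertex 1.4 1.2 3.6
   vertex 3.6 2.8 2.2
  endloop
 endfacet
 facet normal 0.382 -0.488 -0.785
  outer loop
   vertex 2.2 1.6 1.0
   vertex 0.0 0.2 0.8
   vertex 0.4 1.8 0.0
  endloop
 endfacet
 facet normal 0.723 -0.174 -0.669
  outer loop
   vertex 2.4 3.2 0.8
   vertex 3.6 2.8 2.2
   vertex 2.2 1.6 1.0
  endloop
 endfacet
 facet normal 0.465 -0.167 -0.870
  outer loop
   vertex 2.4 3.2 0.8
   vertex 2.2 1.6 1.0
   vertex 0.4 1.8 0.0
  endloop
 endfacet
 facet normal -0.096 0.932 0.349
  outer loop
   vertex 2.4 3.2 0.8
   vertex 0.2 2.6 1.8
   vertex 3.6 2.8 2.2
  endloop
 endfacet
 facet normal -0.408 0.816 -0.408
  outer loop
   vertex 2.4 3.2 0.8
   vertex 0.4 1.8 0.0
   vertex 0.2 2.6 1.8
  endloop
 endfacet
 facet normal 0.771 -0.421 -0.478
  outer loop
   vertex 2.8 0.2 3.2
   vertex 2.2 1.6 1.0
   vertex 3.6 2.8 2.2
  endloop
 endfacet
 facet normal -0.414 -0.772 0.483
  outer loop
   vertex 2.8 0.2 3.2
   vertex 1.4 1.2 3.6
   vertex 0.0 0.2 0.8
  endloop
 endfacet
 facet normal 0.480 -0.675 -0.560
  outer loop
   vertex 2.8 0.2 3.2
   vertex 0.0 0.2 0.8
   vertex 2.2 1.6 1.0
  endloop
 endfacet
 facet normal 0.011 0.650 0.760
  outer loop
   vertex 3.4 1.4 3.4
   vertex 3.6 2.8 2.2
   vertex 1.4 1.2 3.6
  endloop
 endfacet
 facet normal 0.871 -0.385 -0.304
  outer loop
   vertex 3.4 1.4 3.4
   vertex 2.8 0.2 3.2
   vertex 3.6 2.8 2.2
  endloop
 endfacet
 facet normal 0.119 -0.221 0.968
  outer loop
   vertex 3.4 1.4 3.4
   vertex 1.4 1.2 3.6
   vertex 2.8 0.2 3.2
  endloop
 endfacet
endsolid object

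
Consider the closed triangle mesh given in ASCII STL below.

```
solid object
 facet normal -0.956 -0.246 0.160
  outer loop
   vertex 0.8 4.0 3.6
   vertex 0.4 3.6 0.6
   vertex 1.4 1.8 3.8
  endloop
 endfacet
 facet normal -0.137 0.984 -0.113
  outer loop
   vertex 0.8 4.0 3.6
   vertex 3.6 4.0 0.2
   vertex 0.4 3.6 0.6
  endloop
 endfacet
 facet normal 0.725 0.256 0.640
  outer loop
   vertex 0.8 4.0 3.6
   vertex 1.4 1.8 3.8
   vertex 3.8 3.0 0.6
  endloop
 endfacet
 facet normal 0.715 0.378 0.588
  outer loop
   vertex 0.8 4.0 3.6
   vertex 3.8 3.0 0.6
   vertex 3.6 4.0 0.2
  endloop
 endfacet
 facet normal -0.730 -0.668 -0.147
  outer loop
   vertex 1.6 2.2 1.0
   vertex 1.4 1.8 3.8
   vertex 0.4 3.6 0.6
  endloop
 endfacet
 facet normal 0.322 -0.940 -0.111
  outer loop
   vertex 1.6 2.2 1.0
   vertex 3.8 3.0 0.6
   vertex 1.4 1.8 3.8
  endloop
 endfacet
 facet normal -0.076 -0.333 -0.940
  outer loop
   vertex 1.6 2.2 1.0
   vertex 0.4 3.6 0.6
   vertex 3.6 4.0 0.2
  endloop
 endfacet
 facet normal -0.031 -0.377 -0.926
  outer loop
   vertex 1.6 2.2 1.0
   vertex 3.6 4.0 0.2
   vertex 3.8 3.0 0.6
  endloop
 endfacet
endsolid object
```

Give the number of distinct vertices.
6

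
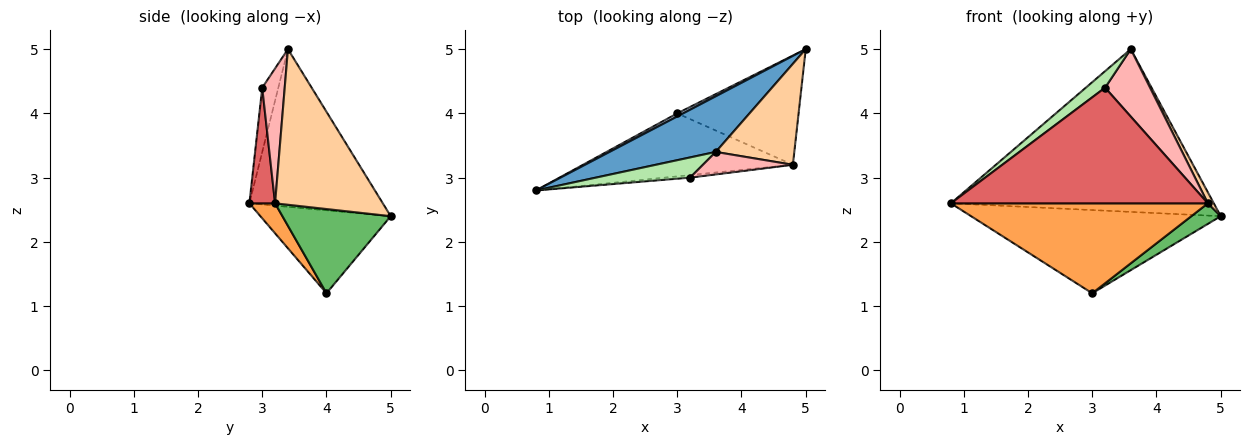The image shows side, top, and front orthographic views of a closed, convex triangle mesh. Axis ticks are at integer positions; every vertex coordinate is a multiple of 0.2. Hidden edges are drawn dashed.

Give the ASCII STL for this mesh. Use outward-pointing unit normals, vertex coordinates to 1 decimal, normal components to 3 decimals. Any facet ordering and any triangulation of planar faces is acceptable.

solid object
 facet normal -0.433 0.853 0.292
  outer loop
   vertex 3.6 3.4 5.0
   vertex 5.0 5.0 2.4
   vertex 0.8 2.8 2.6
  endloop
 endfacet
 facet normal -0.463 0.886 0.033
  outer loop
   vertex 3.0 4.0 1.2
   vertex 0.8 2.8 2.6
   vertex 5.0 5.0 2.4
  endloop
 endfacet
 facet normal 0.082 -0.816 -0.572
  outer loop
   vertex 4.8 3.2 2.6
   vertex 0.8 2.8 2.6
   vertex 3.0 4.0 1.2
  endloop
 endfacet
 facet normal 0.892 -0.049 0.450
  outer loop
   vertex 4.8 3.2 2.6
   vertex 5.0 5.0 2.4
   vertex 3.6 3.4 5.0
  endloop
 endfacet
 facet normal 0.564 -0.153 -0.812
  outer loop
   vertex 4.8 3.2 2.6
   vertex 3.0 4.0 1.2
   vertex 5.0 5.0 2.4
  endloop
 endfacet
 facet normal -0.467 -0.560 0.684
  outer loop
   vertex 3.2 3.0 4.4
   vertex 3.6 3.4 5.0
   vertex 0.8 2.8 2.6
  endloop
 endfacet
 facet normal 0.099 -0.995 -0.022
  outer loop
   vertex 3.2 3.0 4.4
   vertex 0.8 2.8 2.6
   vertex 4.8 3.2 2.6
  endloop
 endfacet
 facet normal 0.429 -0.857 0.286
  outer loop
   vertex 3.2 3.0 4.4
   vertex 4.8 3.2 2.6
   vertex 3.6 3.4 5.0
  endloop
 endfacet
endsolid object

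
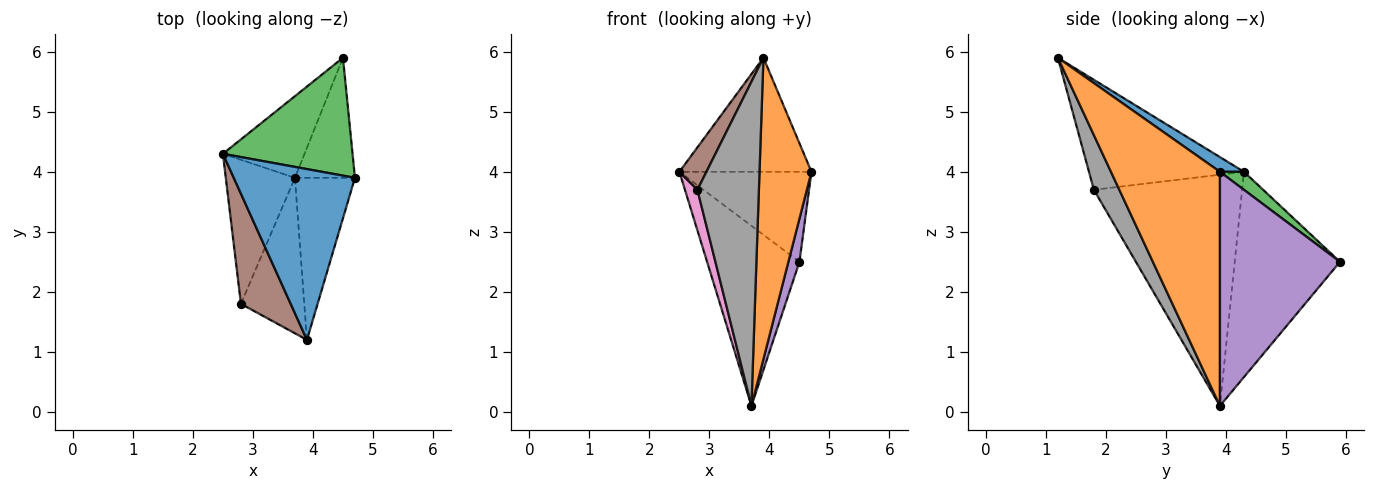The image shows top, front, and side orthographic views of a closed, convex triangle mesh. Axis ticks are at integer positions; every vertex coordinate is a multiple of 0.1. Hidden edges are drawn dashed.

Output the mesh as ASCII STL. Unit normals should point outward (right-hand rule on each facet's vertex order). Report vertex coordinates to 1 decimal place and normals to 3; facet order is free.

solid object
 facet normal 0.100 0.553 0.827
  outer loop
   vertex 3.9 1.2 5.9
   vertex 4.7 3.9 4.0
   vertex 2.5 4.3 4.0
  endloop
 endfacet
 facet normal 0.879 -0.419 -0.225
  outer loop
   vertex 3.7 3.9 0.1
   vertex 4.7 3.9 4.0
   vertex 3.9 1.2 5.9
  endloop
 endfacet
 facet normal 0.110 0.603 0.790
  outer loop
   vertex 4.5 5.9 2.5
   vertex 2.5 4.3 4.0
   vertex 4.7 3.9 4.0
  endloop
 endfacet
 facet normal -0.720 0.632 -0.286
  outer loop
   vertex 4.5 5.9 2.5
   vertex 3.7 3.9 0.1
   vertex 2.5 4.3 4.0
  endloop
 endfacet
 facet normal 0.965 -0.089 -0.247
  outer loop
   vertex 4.5 5.9 2.5
   vertex 4.7 3.9 4.0
   vertex 3.7 3.9 0.1
  endloop
 endfacet
 facet normal -0.900 -0.157 0.407
  outer loop
   vertex 2.8 1.8 3.7
   vertex 3.9 1.2 5.9
   vertex 2.5 4.3 4.0
  endloop
 endfacet
 facet normal -0.955 -0.080 -0.286
  outer loop
   vertex 2.8 1.8 3.7
   vertex 2.5 4.3 4.0
   vertex 3.7 3.9 0.1
  endloop
 endfacet
 facet normal 0.350 -0.845 -0.405
  outer loop
   vertex 2.8 1.8 3.7
   vertex 3.7 3.9 0.1
   vertex 3.9 1.2 5.9
  endloop
 endfacet
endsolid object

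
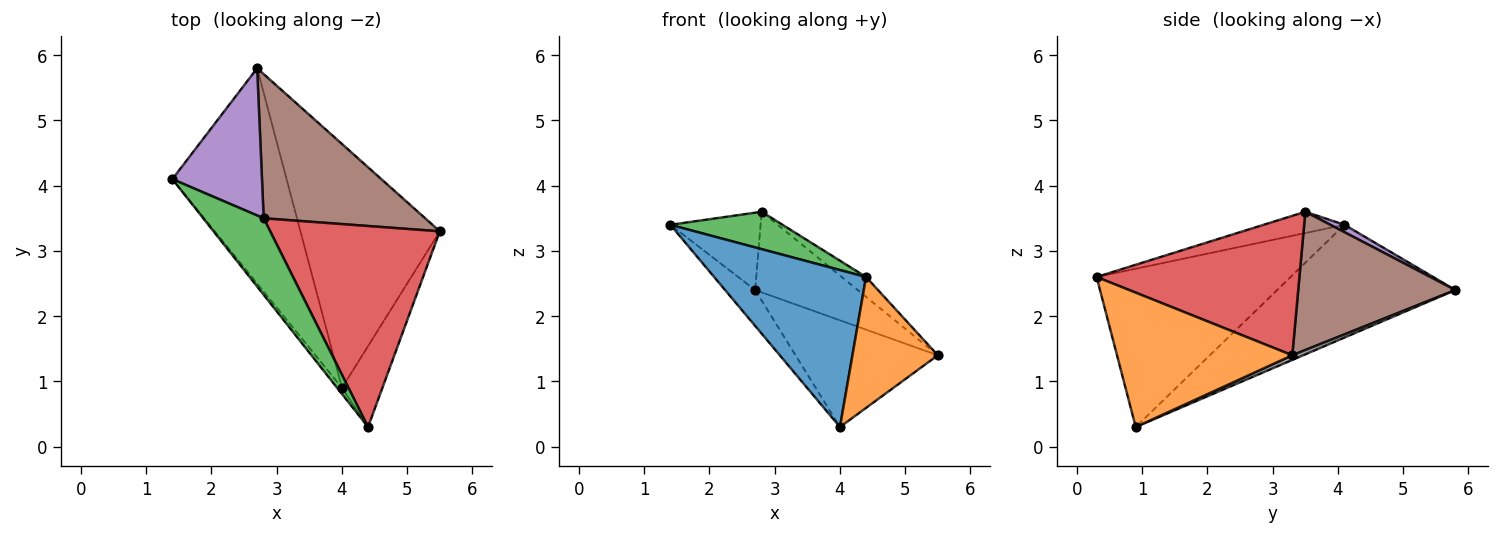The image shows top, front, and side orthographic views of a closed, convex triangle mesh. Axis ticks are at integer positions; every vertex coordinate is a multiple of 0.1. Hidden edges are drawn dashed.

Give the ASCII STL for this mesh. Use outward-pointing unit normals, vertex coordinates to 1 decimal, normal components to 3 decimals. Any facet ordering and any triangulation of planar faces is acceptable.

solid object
 facet normal -0.787 -0.616 -0.024
  outer loop
   vertex 4.0 0.9 0.3
   vertex 4.4 0.3 2.6
   vertex 1.4 4.1 3.4
  endloop
 endfacet
 facet normal 0.868 -0.423 -0.261
  outer loop
   vertex 4.0 0.9 0.3
   vertex 5.5 3.3 1.4
   vertex 4.4 0.3 2.6
  endloop
 endfacet
 facet normal -0.302 -0.419 0.857
  outer loop
   vertex 2.8 3.5 3.6
   vertex 1.4 4.1 3.4
   vertex 4.4 0.3 2.6
  endloop
 endfacet
 facet normal 0.633 0.076 0.770
  outer loop
   vertex 2.8 3.5 3.6
   vertex 4.4 0.3 2.6
   vertex 5.5 3.3 1.4
  endloop
 endfacet
 facet normal 0.073 0.464 0.883
  outer loop
   vertex 2.7 5.8 2.4
   vertex 1.4 4.1 3.4
   vertex 2.8 3.5 3.6
  endloop
 endfacet
 facet normal 0.599 0.391 0.699
  outer loop
   vertex 2.7 5.8 2.4
   vertex 2.8 3.5 3.6
   vertex 5.5 3.3 1.4
  endloop
 endfacet
 facet normal -0.698 0.118 -0.707
  outer loop
   vertex 2.7 5.8 2.4
   vertex 4.0 0.9 0.3
   vertex 1.4 4.1 3.4
  endloop
 endfacet
 facet normal 0.031 0.401 -0.916
  outer loop
   vertex 2.7 5.8 2.4
   vertex 5.5 3.3 1.4
   vertex 4.0 0.9 0.3
  endloop
 endfacet
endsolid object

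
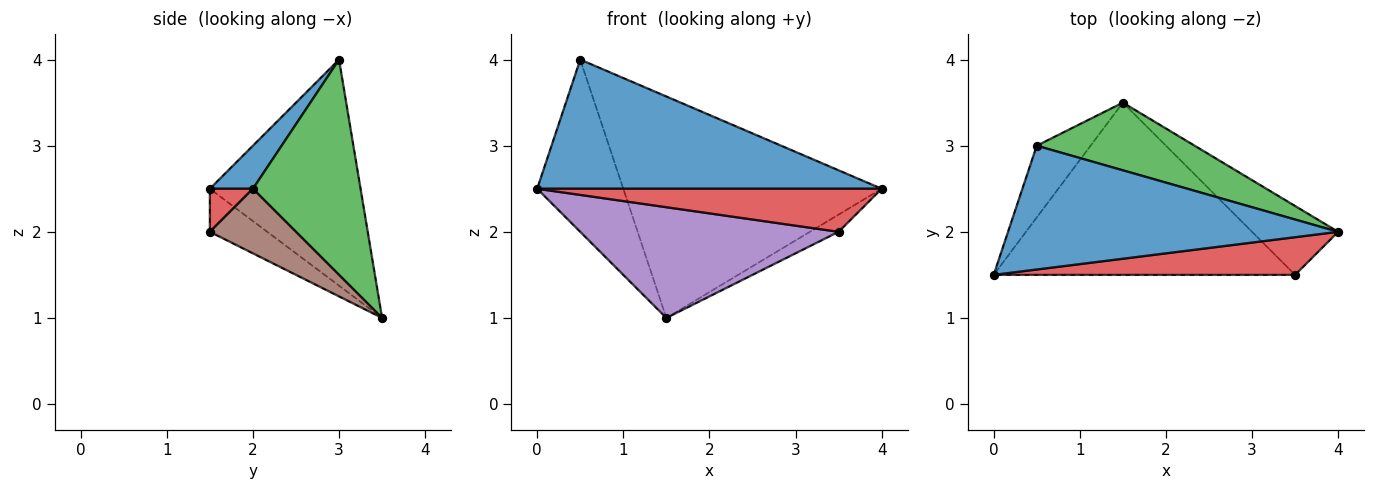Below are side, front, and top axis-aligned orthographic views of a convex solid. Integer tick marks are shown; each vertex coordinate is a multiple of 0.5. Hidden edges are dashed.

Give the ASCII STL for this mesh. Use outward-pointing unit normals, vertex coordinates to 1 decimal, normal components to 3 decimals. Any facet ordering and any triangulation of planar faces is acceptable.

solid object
 facet normal 0.090 -0.719 0.689
  outer loop
   vertex 0.5 3.0 4.0
   vertex 0.0 1.5 2.5
   vertex 4.0 2.0 2.5
  endloop
 endfacet
 facet normal -0.850 0.486 -0.202
  outer loop
   vertex 0.5 3.0 4.0
   vertex 1.5 3.5 1.0
   vertex 0.0 1.5 2.5
  endloop
 endfacet
 facet normal 0.370 0.888 0.271
  outer loop
   vertex 0.5 3.0 4.0
   vertex 4.0 2.0 2.5
   vertex 1.5 3.5 1.0
  endloop
 endfacet
 facet normal 0.094 -0.749 0.656
  outer loop
   vertex 3.5 1.5 2.0
   vertex 4.0 2.0 2.5
   vertex 0.0 1.5 2.5
  endloop
 endfacet
 facet normal -0.119 -0.537 -0.835
  outer loop
   vertex 3.5 1.5 2.0
   vertex 0.0 1.5 2.5
   vertex 1.5 3.5 1.0
  endloop
 endfacet
 facet normal 0.588 0.196 -0.784
  outer loop
   vertex 3.5 1.5 2.0
   vertex 1.5 3.5 1.0
   vertex 4.0 2.0 2.5
  endloop
 endfacet
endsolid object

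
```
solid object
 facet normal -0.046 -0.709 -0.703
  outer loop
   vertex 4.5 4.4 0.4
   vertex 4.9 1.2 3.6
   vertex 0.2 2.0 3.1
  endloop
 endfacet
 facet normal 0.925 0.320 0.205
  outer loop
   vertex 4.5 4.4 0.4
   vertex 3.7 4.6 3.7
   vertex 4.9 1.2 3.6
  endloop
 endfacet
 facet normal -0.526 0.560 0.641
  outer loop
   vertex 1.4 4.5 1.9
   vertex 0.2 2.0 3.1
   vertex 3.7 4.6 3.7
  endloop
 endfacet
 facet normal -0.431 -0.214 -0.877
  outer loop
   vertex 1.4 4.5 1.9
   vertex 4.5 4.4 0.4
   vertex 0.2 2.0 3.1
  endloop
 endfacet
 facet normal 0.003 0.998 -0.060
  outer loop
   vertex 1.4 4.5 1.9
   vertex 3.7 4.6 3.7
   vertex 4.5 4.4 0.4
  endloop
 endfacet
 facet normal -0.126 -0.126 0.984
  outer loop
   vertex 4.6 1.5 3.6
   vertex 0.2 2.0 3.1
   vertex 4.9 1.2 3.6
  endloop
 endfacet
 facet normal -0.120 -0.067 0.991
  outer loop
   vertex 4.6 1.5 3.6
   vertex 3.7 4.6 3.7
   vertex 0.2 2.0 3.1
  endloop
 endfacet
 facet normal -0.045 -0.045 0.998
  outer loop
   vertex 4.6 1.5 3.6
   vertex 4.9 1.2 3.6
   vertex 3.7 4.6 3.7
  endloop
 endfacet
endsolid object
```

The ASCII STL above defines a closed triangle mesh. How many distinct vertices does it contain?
6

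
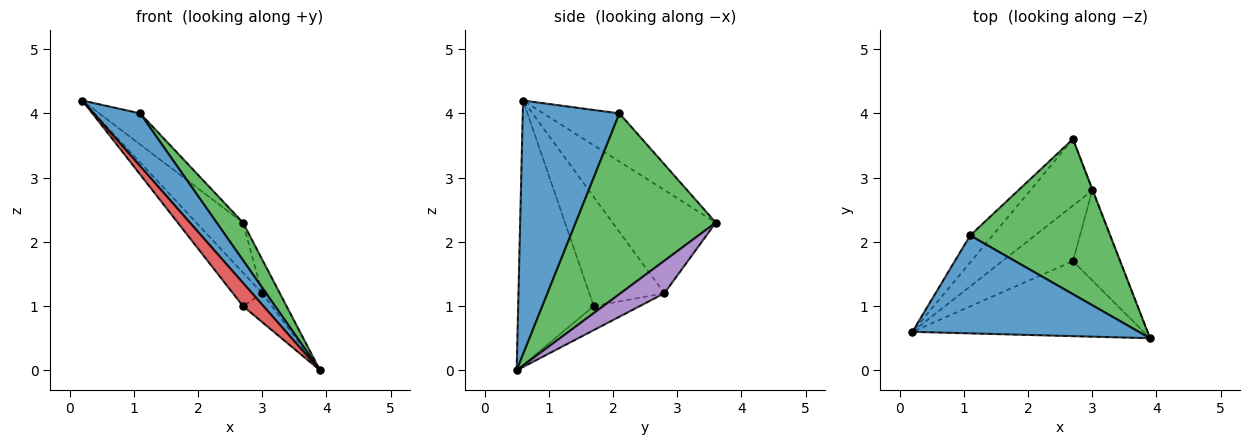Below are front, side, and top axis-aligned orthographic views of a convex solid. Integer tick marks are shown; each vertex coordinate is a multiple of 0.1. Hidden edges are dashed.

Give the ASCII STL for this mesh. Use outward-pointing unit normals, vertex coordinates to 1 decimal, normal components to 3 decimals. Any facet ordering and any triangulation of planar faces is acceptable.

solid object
 facet normal 0.702 -0.338 0.627
  outer loop
   vertex 1.1 2.1 4.0
   vertex 0.2 0.6 4.2
   vertex 3.9 0.5 0.0
  endloop
 endfacet
 facet normal -0.815 0.438 -0.380
  outer loop
   vertex 1.1 2.1 4.0
   vertex 2.7 3.6 2.3
   vertex 0.2 0.6 4.2
  endloop
 endfacet
 facet normal 0.782 -0.147 0.606
  outer loop
   vertex 1.1 2.1 4.0
   vertex 3.9 0.5 0.0
   vertex 2.7 3.6 2.3
  endloop
 endfacet
 facet normal -0.738 -0.200 -0.645
  outer loop
   vertex 2.7 1.7 1.0
   vertex 3.9 0.5 0.0
   vertex 0.2 0.6 4.2
  endloop
 endfacet
 facet normal 0.928 0.372 -0.018
  outer loop
   vertex 3.0 2.8 1.2
   vertex 2.7 3.6 2.3
   vertex 3.9 0.5 0.0
  endloop
 endfacet
 facet normal -0.438 0.275 -0.856
  outer loop
   vertex 3.0 2.8 1.2
   vertex 3.9 0.5 0.0
   vertex 2.7 1.7 1.0
  endloop
 endfacet
 facet normal -0.799 0.361 -0.481
  outer loop
   vertex 3.0 2.8 1.2
   vertex 0.2 0.6 4.2
   vertex 2.7 3.6 2.3
  endloop
 endfacet
 facet normal -0.798 0.311 -0.516
  outer loop
   vertex 3.0 2.8 1.2
   vertex 2.7 1.7 1.0
   vertex 0.2 0.6 4.2
  endloop
 endfacet
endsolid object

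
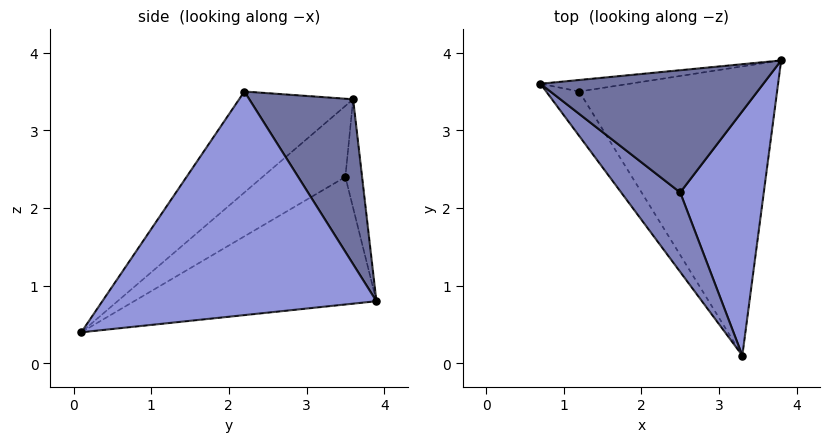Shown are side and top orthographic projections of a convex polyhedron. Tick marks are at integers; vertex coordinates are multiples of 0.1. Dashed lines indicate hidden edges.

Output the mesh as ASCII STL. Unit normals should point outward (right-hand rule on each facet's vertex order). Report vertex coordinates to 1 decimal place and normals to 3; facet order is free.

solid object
 facet normal 0.459 0.635 0.621
  outer loop
   vertex 2.5 2.2 3.5
   vertex 3.8 3.9 0.8
   vertex 0.7 3.6 3.4
  endloop
 endfacet
 facet normal -0.588 -0.732 0.344
  outer loop
   vertex 2.5 2.2 3.5
   vertex 0.7 3.6 3.4
   vertex 3.3 0.1 0.4
  endloop
 endfacet
 facet normal 0.925 -0.158 0.346
  outer loop
   vertex 2.5 2.2 3.5
   vertex 3.3 0.1 0.4
   vertex 3.8 3.9 0.8
  endloop
 endfacet
 facet normal -0.289 0.928 -0.237
  outer loop
   vertex 1.2 3.5 2.4
   vertex 0.7 3.6 3.4
   vertex 3.8 3.9 0.8
  endloop
 endfacet
 facet normal -0.865 -0.298 -0.403
  outer loop
   vertex 1.2 3.5 2.4
   vertex 3.3 0.1 0.4
   vertex 0.7 3.6 3.4
  endloop
 endfacet
 facet normal -0.535 0.158 -0.830
  outer loop
   vertex 1.2 3.5 2.4
   vertex 3.8 3.9 0.8
   vertex 3.3 0.1 0.4
  endloop
 endfacet
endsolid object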